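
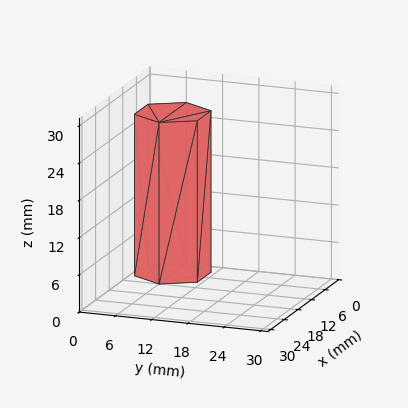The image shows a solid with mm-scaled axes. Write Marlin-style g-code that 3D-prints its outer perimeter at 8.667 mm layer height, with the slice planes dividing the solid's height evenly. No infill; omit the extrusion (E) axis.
Reading the render: the shape is a regular 6-sided prism (a cylinder approximated with 6 flat sides), circumscribed radius ≈ 6 mm, height ≈ 26 mm (dimensions read to the nearest mm from the axis ticks). For the g-code, the solid's height is divided into equal slices at the stated Δz and each level perimeter traced with G1 moves after a G0 lift.

; perimeter-only toolpath
G21 ; units = mm
G90 ; absolute positioning
G28 ; home
; layer 1
G0 Z8.667
G0 X12.000 Y6.000
G1 X9.000 Y11.196
G1 X3.000 Y11.196
G1 X0.000 Y6.000
G1 X3.000 Y0.804
G1 X9.000 Y0.804
G1 X12.000 Y6.000
; layer 2
G0 Z17.333
G0 X12.000 Y6.000
G1 X9.000 Y11.196
G1 X3.000 Y11.196
G1 X0.000 Y6.000
G1 X3.000 Y0.804
G1 X9.000 Y0.804
G1 X12.000 Y6.000
; layer 3
G0 Z26.000
G0 X12.000 Y6.000
G1 X9.000 Y11.196
G1 X3.000 Y11.196
G1 X0.000 Y6.000
G1 X3.000 Y0.804
G1 X9.000 Y0.804
G1 X12.000 Y6.000
M2 ; end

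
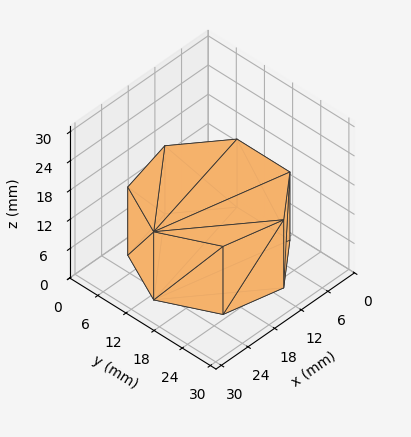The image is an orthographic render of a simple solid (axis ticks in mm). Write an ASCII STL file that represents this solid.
Reading the render: the shape is a regular 7-sided prism (a cylinder approximated with 7 flat sides), circumscribed radius ≈ 13 mm, height ≈ 14 mm (dimensions read to the nearest mm from the axis ticks). For the STL, each face is triangulated and given an outward normal.

solid part
  facet normal 0.0000 0.0000 -1.0000
    outer loop
      vertex 10.11 25.67 0.00
      vertex 21.11 23.16 0.00
      vertex 26.00 13.00 0.00
    endloop
  endfacet
  facet normal 0.0000 0.0000 -1.0000
    outer loop
      vertex 1.29 18.64 0.00
      vertex 10.11 25.67 0.00
      vertex 26.00 13.00 0.00
    endloop
  endfacet
  facet normal 0.0000 0.0000 -1.0000
    outer loop
      vertex 1.29 7.36 0.00
      vertex 1.29 18.64 0.00
      vertex 26.00 13.00 0.00
    endloop
  endfacet
  facet normal 0.0000 0.0000 -1.0000
    outer loop
      vertex 10.11 0.33 0.00
      vertex 1.29 7.36 0.00
      vertex 26.00 13.00 0.00
    endloop
  endfacet
  facet normal 0.0000 0.0000 -1.0000
    outer loop
      vertex 21.11 2.84 0.00
      vertex 10.11 0.33 0.00
      vertex 26.00 13.00 0.00
    endloop
  endfacet
  facet normal 0.0000 0.0000 1.0000
    outer loop
      vertex 26.00 13.00 14.00
      vertex 21.11 23.16 14.00
      vertex 10.11 25.67 14.00
    endloop
  endfacet
  facet normal 0.0000 0.0000 1.0000
    outer loop
      vertex 26.00 13.00 14.00
      vertex 10.11 25.67 14.00
      vertex 1.29 18.64 14.00
    endloop
  endfacet
  facet normal 0.0000 0.0000 1.0000
    outer loop
      vertex 26.00 13.00 14.00
      vertex 1.29 18.64 14.00
      vertex 1.29 7.36 14.00
    endloop
  endfacet
  facet normal 0.0000 0.0000 1.0000
    outer loop
      vertex 26.00 13.00 14.00
      vertex 1.29 7.36 14.00
      vertex 10.11 0.33 14.00
    endloop
  endfacet
  facet normal 0.0000 0.0000 1.0000
    outer loop
      vertex 26.00 13.00 14.00
      vertex 10.11 0.33 14.00
      vertex 21.11 2.84 14.00
    endloop
  endfacet
  facet normal 0.9011 0.4337 0.0000
    outer loop
      vertex 26.00 13.00 0.00
      vertex 21.11 23.16 0.00
      vertex 21.11 23.16 14.00
    endloop
  endfacet
  facet normal 0.9011 0.4337 0.0000
    outer loop
      vertex 26.00 13.00 0.00
      vertex 21.11 23.16 14.00
      vertex 26.00 13.00 14.00
    endloop
  endfacet
  facet normal 0.2225 0.9749 0.0000
    outer loop
      vertex 21.11 23.16 0.00
      vertex 10.11 25.67 0.00
      vertex 10.11 25.67 14.00
    endloop
  endfacet
  facet normal 0.2225 0.9749 0.0000
    outer loop
      vertex 21.11 23.16 0.00
      vertex 10.11 25.67 14.00
      vertex 21.11 23.16 14.00
    endloop
  endfacet
  facet normal -0.6233 0.7820 0.0000
    outer loop
      vertex 10.11 25.67 0.00
      vertex 1.29 18.64 0.00
      vertex 1.29 18.64 14.00
    endloop
  endfacet
  facet normal -0.6233 0.7820 0.0000
    outer loop
      vertex 10.11 25.67 0.00
      vertex 1.29 18.64 14.00
      vertex 10.11 25.67 14.00
    endloop
  endfacet
  facet normal -1.0000 0.0000 0.0000
    outer loop
      vertex 1.29 18.64 0.00
      vertex 1.29 7.36 0.00
      vertex 1.29 7.36 14.00
    endloop
  endfacet
  facet normal -1.0000 0.0000 0.0000
    outer loop
      vertex 1.29 18.64 0.00
      vertex 1.29 7.36 14.00
      vertex 1.29 18.64 14.00
    endloop
  endfacet
  facet normal -0.6233 -0.7820 0.0000
    outer loop
      vertex 1.29 7.36 0.00
      vertex 10.11 0.33 0.00
      vertex 10.11 0.33 14.00
    endloop
  endfacet
  facet normal -0.6233 -0.7820 0.0000
    outer loop
      vertex 1.29 7.36 0.00
      vertex 10.11 0.33 14.00
      vertex 1.29 7.36 14.00
    endloop
  endfacet
  facet normal 0.2225 -0.9749 0.0000
    outer loop
      vertex 10.11 0.33 0.00
      vertex 21.11 2.84 0.00
      vertex 21.11 2.84 14.00
    endloop
  endfacet
  facet normal 0.2225 -0.9749 0.0000
    outer loop
      vertex 10.11 0.33 0.00
      vertex 21.11 2.84 14.00
      vertex 10.11 0.33 14.00
    endloop
  endfacet
  facet normal 0.9011 -0.4337 0.0000
    outer loop
      vertex 21.11 2.84 0.00
      vertex 26.00 13.00 0.00
      vertex 26.00 13.00 14.00
    endloop
  endfacet
  facet normal 0.9011 -0.4337 0.0000
    outer loop
      vertex 21.11 2.84 0.00
      vertex 26.00 13.00 14.00
      vertex 21.11 2.84 14.00
    endloop
  endfacet
endsolid part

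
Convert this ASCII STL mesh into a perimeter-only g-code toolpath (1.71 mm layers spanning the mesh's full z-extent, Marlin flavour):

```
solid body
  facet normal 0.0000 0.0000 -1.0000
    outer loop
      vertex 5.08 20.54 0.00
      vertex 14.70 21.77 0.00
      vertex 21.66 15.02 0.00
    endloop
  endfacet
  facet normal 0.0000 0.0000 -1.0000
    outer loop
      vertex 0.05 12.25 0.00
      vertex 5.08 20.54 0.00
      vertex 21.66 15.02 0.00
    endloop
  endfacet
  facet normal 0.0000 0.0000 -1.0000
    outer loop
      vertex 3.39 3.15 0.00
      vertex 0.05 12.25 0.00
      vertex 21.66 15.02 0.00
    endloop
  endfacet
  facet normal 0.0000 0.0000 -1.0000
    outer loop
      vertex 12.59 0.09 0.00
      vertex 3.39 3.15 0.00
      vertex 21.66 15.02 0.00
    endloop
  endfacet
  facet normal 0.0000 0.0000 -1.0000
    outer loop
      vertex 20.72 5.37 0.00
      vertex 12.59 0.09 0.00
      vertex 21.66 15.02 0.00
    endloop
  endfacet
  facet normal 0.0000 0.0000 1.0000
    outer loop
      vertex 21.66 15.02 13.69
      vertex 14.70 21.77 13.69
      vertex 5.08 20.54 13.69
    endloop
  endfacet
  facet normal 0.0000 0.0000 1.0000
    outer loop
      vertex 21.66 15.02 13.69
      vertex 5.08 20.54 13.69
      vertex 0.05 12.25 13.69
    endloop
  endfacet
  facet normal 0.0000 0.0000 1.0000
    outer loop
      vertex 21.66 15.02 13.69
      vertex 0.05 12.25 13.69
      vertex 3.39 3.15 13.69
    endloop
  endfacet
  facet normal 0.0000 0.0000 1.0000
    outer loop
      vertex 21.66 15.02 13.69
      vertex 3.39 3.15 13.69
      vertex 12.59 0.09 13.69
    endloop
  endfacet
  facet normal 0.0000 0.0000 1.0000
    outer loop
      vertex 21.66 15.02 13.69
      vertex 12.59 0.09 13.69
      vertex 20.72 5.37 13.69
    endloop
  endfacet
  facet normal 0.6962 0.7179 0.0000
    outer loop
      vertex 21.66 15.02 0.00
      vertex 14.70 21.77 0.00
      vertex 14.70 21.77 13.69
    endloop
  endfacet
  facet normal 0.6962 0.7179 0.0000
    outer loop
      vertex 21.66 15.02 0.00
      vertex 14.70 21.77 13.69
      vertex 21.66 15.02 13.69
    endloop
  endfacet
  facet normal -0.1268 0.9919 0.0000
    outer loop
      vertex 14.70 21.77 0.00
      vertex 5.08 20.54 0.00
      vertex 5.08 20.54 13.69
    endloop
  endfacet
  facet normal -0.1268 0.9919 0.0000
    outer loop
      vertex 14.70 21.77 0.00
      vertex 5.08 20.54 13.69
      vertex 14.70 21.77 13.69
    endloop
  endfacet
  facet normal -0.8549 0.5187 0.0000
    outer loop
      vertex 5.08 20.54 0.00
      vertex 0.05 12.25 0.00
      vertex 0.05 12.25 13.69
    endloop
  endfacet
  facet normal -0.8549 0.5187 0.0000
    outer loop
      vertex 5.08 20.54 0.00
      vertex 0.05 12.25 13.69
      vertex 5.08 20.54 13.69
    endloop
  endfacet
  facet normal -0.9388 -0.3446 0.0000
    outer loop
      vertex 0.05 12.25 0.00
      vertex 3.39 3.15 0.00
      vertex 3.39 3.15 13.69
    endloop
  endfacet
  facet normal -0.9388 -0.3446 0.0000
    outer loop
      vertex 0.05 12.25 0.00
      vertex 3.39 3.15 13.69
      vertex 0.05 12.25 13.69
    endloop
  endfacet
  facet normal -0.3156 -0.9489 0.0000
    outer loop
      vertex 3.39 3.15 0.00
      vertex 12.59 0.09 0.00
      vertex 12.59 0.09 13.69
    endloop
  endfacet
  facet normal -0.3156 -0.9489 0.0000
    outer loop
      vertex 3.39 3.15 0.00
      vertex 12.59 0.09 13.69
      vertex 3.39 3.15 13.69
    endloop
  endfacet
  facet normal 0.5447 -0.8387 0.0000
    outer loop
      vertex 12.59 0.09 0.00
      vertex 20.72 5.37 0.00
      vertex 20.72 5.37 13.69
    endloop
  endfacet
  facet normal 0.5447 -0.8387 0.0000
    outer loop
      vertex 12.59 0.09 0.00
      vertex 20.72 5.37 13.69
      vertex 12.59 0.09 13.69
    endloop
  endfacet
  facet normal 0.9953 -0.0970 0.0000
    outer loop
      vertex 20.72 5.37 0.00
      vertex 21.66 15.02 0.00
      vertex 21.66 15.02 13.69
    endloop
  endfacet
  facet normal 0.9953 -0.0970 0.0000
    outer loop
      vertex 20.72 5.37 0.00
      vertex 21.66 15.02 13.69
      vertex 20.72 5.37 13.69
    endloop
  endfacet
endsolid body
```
; perimeter-only toolpath
G21 ; units = mm
G90 ; absolute positioning
G28 ; home
; layer 1
G0 Z1.71
G0 X21.66 Y15.02
G1 X14.70 Y21.77
G1 X5.08 Y20.54
G1 X0.05 Y12.25
G1 X3.39 Y3.15
G1 X12.59 Y0.09
G1 X20.72 Y5.37
G1 X21.66 Y15.02
; layer 2
G0 Z3.42
G0 X21.66 Y15.02
G1 X14.70 Y21.77
G1 X5.08 Y20.54
G1 X0.05 Y12.25
G1 X3.39 Y3.15
G1 X12.59 Y0.09
G1 X20.72 Y5.37
G1 X21.66 Y15.02
; layer 3
G0 Z5.13
G0 X21.66 Y15.02
G1 X14.70 Y21.77
G1 X5.08 Y20.54
G1 X0.05 Y12.25
G1 X3.39 Y3.15
G1 X12.59 Y0.09
G1 X20.72 Y5.37
G1 X21.66 Y15.02
; layer 4
G0 Z6.84
G0 X21.66 Y15.02
G1 X14.70 Y21.77
G1 X5.08 Y20.54
G1 X0.05 Y12.25
G1 X3.39 Y3.15
G1 X12.59 Y0.09
G1 X20.72 Y5.37
G1 X21.66 Y15.02
; layer 5
G0 Z8.56
G0 X21.66 Y15.02
G1 X14.70 Y21.77
G1 X5.08 Y20.54
G1 X0.05 Y12.25
G1 X3.39 Y3.15
G1 X12.59 Y0.09
G1 X20.72 Y5.37
G1 X21.66 Y15.02
; layer 6
G0 Z10.27
G0 X21.66 Y15.02
G1 X14.70 Y21.77
G1 X5.08 Y20.54
G1 X0.05 Y12.25
G1 X3.39 Y3.15
G1 X12.59 Y0.09
G1 X20.72 Y5.37
G1 X21.66 Y15.02
; layer 7
G0 Z11.98
G0 X21.66 Y15.02
G1 X14.70 Y21.77
G1 X5.08 Y20.54
G1 X0.05 Y12.25
G1 X3.39 Y3.15
G1 X12.59 Y0.09
G1 X20.72 Y5.37
G1 X21.66 Y15.02
; layer 8
G0 Z13.69
G0 X21.66 Y15.02
G1 X14.70 Y21.77
G1 X5.08 Y20.54
G1 X0.05 Y12.25
G1 X3.39 Y3.15
G1 X12.59 Y0.09
G1 X20.72 Y5.37
G1 X21.66 Y15.02
M2 ; end

The solid is a regular 7-sided prism (a cylinder approximated with 7 flat sides), circumscribed radius ≈ 11.2 mm, height ≈ 13.7 mm. Slicing at Δz = 1.71 mm — 8 equal slices spanning the solid's height, so layer i sits at z = i·h/8 — gives 8 non-empty perimeters. Each is a 7-segment closed polygon; G0 lifts to the layer z and rapids to the start vertex, then G1 traces the edges.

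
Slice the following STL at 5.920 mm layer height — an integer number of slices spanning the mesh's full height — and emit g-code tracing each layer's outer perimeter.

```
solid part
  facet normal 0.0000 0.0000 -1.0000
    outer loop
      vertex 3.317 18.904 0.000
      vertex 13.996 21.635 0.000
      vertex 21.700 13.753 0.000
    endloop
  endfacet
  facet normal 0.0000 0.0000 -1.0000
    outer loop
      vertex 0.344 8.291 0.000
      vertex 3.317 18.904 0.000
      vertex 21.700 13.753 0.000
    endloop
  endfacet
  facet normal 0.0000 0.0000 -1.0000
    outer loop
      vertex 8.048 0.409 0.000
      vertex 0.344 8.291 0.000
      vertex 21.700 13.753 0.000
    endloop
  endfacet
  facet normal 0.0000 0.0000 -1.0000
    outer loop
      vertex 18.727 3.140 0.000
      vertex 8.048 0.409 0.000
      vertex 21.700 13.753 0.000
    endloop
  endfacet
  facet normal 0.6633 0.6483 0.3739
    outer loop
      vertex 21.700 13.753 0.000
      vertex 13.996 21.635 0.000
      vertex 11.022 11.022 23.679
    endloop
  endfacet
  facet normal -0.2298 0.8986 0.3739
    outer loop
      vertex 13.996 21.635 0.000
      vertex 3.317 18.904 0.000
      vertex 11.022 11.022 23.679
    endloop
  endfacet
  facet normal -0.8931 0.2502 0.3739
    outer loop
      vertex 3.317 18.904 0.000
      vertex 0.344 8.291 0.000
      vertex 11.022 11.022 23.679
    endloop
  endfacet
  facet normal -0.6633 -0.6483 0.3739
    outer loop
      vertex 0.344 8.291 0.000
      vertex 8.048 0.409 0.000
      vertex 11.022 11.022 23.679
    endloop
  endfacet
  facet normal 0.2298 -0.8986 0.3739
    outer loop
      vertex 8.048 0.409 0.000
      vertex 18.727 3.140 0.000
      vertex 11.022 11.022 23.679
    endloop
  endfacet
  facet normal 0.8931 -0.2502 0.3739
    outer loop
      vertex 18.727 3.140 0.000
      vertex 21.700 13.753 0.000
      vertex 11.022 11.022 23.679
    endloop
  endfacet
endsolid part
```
; perimeter-only toolpath
G21 ; units = mm
G90 ; absolute positioning
G28 ; home
; layer 1
G0 Z5.920
G0 X19.030 Y13.070
G1 X13.252 Y18.982
G1 X5.243 Y16.934
G1 X3.014 Y8.974
G1 X8.791 Y3.062
G1 X16.801 Y5.111
G1 X19.030 Y13.070
; layer 2
G0 Z11.839
G0 X16.361 Y12.387
G1 X12.509 Y16.329
G1 X7.170 Y14.963
G1 X5.683 Y9.657
G1 X9.535 Y5.716
G1 X14.875 Y7.081
G1 X16.361 Y12.387
; layer 3
G0 Z17.759
G0 X13.692 Y11.705
G1 X11.766 Y13.675
G1 X9.096 Y12.992
G1 X8.353 Y10.339
G1 X10.279 Y8.369
G1 X12.948 Y9.052
G1 X13.692 Y11.705
M2 ; end

The solid is a regular 6-sided pyramid, base circumscribed radius ≈ 11 mm, apex at z ≈ 23.7 mm. Slicing at Δz = 5.920 mm — 4 equal slices spanning the solid's height, so layer i sits at z = i·h/4 — gives 3 non-empty perimeters. Each is a 6-segment closed polygon; G0 lifts to the layer z and rapids to the start vertex, then G1 traces the edges. The cross-section shrinks linearly with z (the slice at the apex is degenerate and omitted).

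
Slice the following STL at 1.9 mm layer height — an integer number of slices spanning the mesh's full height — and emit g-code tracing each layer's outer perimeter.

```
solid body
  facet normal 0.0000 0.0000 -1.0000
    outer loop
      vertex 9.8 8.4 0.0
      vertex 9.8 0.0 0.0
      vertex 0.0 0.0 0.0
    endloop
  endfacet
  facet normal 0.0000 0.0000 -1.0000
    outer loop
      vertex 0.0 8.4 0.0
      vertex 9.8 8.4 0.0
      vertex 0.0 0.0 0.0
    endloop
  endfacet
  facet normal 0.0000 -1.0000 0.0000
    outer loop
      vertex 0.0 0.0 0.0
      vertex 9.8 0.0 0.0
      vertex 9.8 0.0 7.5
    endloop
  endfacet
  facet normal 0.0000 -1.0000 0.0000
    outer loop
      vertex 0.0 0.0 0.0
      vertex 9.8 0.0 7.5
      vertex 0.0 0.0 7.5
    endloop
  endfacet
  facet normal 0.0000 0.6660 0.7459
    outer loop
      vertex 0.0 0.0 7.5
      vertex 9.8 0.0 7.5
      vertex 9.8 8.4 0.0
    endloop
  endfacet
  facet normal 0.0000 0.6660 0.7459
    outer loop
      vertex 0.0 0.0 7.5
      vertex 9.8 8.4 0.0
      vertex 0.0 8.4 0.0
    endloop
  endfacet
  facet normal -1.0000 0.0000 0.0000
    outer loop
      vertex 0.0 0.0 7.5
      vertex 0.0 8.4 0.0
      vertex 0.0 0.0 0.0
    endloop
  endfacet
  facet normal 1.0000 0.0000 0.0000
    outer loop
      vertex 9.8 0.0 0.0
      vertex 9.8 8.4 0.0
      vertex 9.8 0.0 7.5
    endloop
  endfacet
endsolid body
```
; perimeter-only toolpath
G21 ; units = mm
G90 ; absolute positioning
G28 ; home
; layer 1
G0 Z1.9
G0 X0.0 Y0.0
G1 X9.8 Y0.0
G1 X9.8 Y6.3
G1 X0.0 Y6.3
G1 X0.0 Y0.0
; layer 2
G0 Z3.8
G0 X0.0 Y0.0
G1 X9.8 Y0.0
G1 X9.8 Y4.2
G1 X0.0 Y4.2
G1 X0.0 Y0.0
; layer 3
G0 Z5.6
G0 X0.0 Y0.0
G1 X9.8 Y0.0
G1 X9.8 Y2.1
G1 X0.0 Y2.1
G1 X0.0 Y0.0
M2 ; end

The solid is a wedge (ramp): 9.8 × 8.4 mm base, rising to 7.5 mm along the y=0 edge and sloping linearly to z=0 at y=8.4. Slicing at Δz = 1.9 mm — 4 equal slices spanning the solid's height, so layer i sits at z = i·h/4 — gives 3 non-empty perimeters. Each is a 4-segment closed polygon; G0 lifts to the layer z and rapids to the start vertex, then G1 traces the edges. The cross-section shrinks linearly with z (the slice at the apex is degenerate and omitted).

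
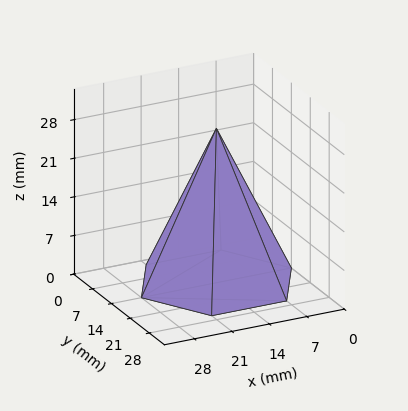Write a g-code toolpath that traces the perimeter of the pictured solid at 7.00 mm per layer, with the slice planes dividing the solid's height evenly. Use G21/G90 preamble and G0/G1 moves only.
Reading the render: the shape is a regular 6-sided pyramid, base circumscribed radius ≈ 14 mm, apex at z ≈ 28 mm (dimensions read to the nearest mm from the axis ticks). For the g-code, the solid's height is divided into equal slices at the stated Δz and each level perimeter traced with G1 moves after a G0 lift.

; perimeter-only toolpath
G21 ; units = mm
G90 ; absolute positioning
G28 ; home
; layer 1
G0 Z7.00
G0 X24.50 Y14.00
G1 X19.25 Y23.09
G1 X8.75 Y23.09
G1 X3.50 Y14.00
G1 X8.75 Y4.91
G1 X19.25 Y4.91
G1 X24.50 Y14.00
; layer 2
G0 Z14.00
G0 X21.00 Y14.00
G1 X17.50 Y20.06
G1 X10.50 Y20.06
G1 X7.00 Y14.00
G1 X10.50 Y7.94
G1 X17.50 Y7.94
G1 X21.00 Y14.00
; layer 3
G0 Z21.00
G0 X17.50 Y14.00
G1 X15.75 Y17.03
G1 X12.25 Y17.03
G1 X10.50 Y14.00
G1 X12.25 Y10.97
G1 X15.75 Y10.97
G1 X17.50 Y14.00
M2 ; end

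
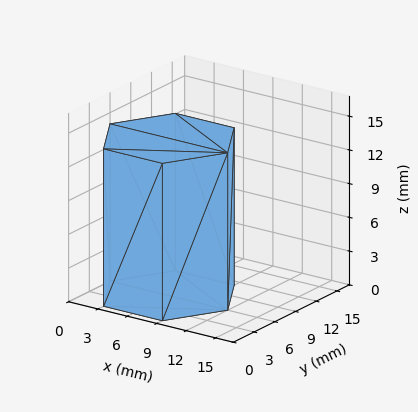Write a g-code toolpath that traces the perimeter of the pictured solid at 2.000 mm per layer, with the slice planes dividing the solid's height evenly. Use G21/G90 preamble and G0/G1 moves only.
Reading the render: the shape is a regular 6-sided prism (a cylinder approximated with 6 flat sides), circumscribed radius ≈ 6 mm, height ≈ 14 mm (dimensions read to the nearest mm from the axis ticks). For the g-code, the solid's height is divided into equal slices at the stated Δz and each level perimeter traced with G1 moves after a G0 lift.

; perimeter-only toolpath
G21 ; units = mm
G90 ; absolute positioning
G28 ; home
; layer 1
G0 Z2.000
G0 X12.000 Y6.000
G1 X9.000 Y11.196
G1 X3.000 Y11.196
G1 X0.000 Y6.000
G1 X3.000 Y0.804
G1 X9.000 Y0.804
G1 X12.000 Y6.000
; layer 2
G0 Z4.000
G0 X12.000 Y6.000
G1 X9.000 Y11.196
G1 X3.000 Y11.196
G1 X0.000 Y6.000
G1 X3.000 Y0.804
G1 X9.000 Y0.804
G1 X12.000 Y6.000
; layer 3
G0 Z6.000
G0 X12.000 Y6.000
G1 X9.000 Y11.196
G1 X3.000 Y11.196
G1 X0.000 Y6.000
G1 X3.000 Y0.804
G1 X9.000 Y0.804
G1 X12.000 Y6.000
; layer 4
G0 Z8.000
G0 X12.000 Y6.000
G1 X9.000 Y11.196
G1 X3.000 Y11.196
G1 X0.000 Y6.000
G1 X3.000 Y0.804
G1 X9.000 Y0.804
G1 X12.000 Y6.000
; layer 5
G0 Z10.000
G0 X12.000 Y6.000
G1 X9.000 Y11.196
G1 X3.000 Y11.196
G1 X0.000 Y6.000
G1 X3.000 Y0.804
G1 X9.000 Y0.804
G1 X12.000 Y6.000
; layer 6
G0 Z12.000
G0 X12.000 Y6.000
G1 X9.000 Y11.196
G1 X3.000 Y11.196
G1 X0.000 Y6.000
G1 X3.000 Y0.804
G1 X9.000 Y0.804
G1 X12.000 Y6.000
; layer 7
G0 Z14.000
G0 X12.000 Y6.000
G1 X9.000 Y11.196
G1 X3.000 Y11.196
G1 X0.000 Y6.000
G1 X3.000 Y0.804
G1 X9.000 Y0.804
G1 X12.000 Y6.000
M2 ; end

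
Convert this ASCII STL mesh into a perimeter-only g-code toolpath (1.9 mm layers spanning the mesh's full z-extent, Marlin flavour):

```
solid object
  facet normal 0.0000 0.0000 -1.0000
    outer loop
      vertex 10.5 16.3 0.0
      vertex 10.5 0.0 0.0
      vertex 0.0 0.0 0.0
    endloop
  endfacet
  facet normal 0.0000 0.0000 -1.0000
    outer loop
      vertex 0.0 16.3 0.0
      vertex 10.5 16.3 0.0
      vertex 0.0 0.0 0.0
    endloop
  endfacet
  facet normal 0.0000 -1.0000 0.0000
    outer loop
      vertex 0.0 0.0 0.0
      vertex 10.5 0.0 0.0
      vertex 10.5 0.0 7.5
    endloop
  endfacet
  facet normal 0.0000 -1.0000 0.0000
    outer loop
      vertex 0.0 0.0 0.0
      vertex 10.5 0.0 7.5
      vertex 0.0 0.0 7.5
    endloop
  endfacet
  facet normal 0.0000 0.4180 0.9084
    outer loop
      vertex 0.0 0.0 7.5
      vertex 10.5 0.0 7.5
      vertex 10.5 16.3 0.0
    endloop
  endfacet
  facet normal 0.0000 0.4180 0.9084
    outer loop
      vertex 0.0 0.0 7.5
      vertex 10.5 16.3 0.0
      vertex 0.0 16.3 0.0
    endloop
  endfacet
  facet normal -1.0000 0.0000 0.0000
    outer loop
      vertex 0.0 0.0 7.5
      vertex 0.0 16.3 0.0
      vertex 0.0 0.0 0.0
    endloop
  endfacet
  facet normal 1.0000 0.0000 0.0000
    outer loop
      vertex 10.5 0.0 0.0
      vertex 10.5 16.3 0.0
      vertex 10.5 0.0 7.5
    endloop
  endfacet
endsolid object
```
; perimeter-only toolpath
G21 ; units = mm
G90 ; absolute positioning
G28 ; home
; layer 1
G0 Z1.9
G0 X0.0 Y0.0
G1 X10.5 Y0.0
G1 X10.5 Y12.2
G1 X0.0 Y12.2
G1 X0.0 Y0.0
; layer 2
G0 Z3.8
G0 X0.0 Y0.0
G1 X10.5 Y0.0
G1 X10.5 Y8.2
G1 X0.0 Y8.2
G1 X0.0 Y0.0
; layer 3
G0 Z5.6
G0 X0.0 Y0.0
G1 X10.5 Y0.0
G1 X10.5 Y4.1
G1 X0.0 Y4.1
G1 X0.0 Y0.0
M2 ; end

The solid is a wedge (ramp): 10.5 × 16.3 mm base, rising to 7.5 mm along the y=0 edge and sloping linearly to z=0 at y=16.3. Slicing at Δz = 1.9 mm — 4 equal slices spanning the solid's height, so layer i sits at z = i·h/4 — gives 3 non-empty perimeters. Each is a 4-segment closed polygon; G0 lifts to the layer z and rapids to the start vertex, then G1 traces the edges. The cross-section shrinks linearly with z (the slice at the apex is degenerate and omitted).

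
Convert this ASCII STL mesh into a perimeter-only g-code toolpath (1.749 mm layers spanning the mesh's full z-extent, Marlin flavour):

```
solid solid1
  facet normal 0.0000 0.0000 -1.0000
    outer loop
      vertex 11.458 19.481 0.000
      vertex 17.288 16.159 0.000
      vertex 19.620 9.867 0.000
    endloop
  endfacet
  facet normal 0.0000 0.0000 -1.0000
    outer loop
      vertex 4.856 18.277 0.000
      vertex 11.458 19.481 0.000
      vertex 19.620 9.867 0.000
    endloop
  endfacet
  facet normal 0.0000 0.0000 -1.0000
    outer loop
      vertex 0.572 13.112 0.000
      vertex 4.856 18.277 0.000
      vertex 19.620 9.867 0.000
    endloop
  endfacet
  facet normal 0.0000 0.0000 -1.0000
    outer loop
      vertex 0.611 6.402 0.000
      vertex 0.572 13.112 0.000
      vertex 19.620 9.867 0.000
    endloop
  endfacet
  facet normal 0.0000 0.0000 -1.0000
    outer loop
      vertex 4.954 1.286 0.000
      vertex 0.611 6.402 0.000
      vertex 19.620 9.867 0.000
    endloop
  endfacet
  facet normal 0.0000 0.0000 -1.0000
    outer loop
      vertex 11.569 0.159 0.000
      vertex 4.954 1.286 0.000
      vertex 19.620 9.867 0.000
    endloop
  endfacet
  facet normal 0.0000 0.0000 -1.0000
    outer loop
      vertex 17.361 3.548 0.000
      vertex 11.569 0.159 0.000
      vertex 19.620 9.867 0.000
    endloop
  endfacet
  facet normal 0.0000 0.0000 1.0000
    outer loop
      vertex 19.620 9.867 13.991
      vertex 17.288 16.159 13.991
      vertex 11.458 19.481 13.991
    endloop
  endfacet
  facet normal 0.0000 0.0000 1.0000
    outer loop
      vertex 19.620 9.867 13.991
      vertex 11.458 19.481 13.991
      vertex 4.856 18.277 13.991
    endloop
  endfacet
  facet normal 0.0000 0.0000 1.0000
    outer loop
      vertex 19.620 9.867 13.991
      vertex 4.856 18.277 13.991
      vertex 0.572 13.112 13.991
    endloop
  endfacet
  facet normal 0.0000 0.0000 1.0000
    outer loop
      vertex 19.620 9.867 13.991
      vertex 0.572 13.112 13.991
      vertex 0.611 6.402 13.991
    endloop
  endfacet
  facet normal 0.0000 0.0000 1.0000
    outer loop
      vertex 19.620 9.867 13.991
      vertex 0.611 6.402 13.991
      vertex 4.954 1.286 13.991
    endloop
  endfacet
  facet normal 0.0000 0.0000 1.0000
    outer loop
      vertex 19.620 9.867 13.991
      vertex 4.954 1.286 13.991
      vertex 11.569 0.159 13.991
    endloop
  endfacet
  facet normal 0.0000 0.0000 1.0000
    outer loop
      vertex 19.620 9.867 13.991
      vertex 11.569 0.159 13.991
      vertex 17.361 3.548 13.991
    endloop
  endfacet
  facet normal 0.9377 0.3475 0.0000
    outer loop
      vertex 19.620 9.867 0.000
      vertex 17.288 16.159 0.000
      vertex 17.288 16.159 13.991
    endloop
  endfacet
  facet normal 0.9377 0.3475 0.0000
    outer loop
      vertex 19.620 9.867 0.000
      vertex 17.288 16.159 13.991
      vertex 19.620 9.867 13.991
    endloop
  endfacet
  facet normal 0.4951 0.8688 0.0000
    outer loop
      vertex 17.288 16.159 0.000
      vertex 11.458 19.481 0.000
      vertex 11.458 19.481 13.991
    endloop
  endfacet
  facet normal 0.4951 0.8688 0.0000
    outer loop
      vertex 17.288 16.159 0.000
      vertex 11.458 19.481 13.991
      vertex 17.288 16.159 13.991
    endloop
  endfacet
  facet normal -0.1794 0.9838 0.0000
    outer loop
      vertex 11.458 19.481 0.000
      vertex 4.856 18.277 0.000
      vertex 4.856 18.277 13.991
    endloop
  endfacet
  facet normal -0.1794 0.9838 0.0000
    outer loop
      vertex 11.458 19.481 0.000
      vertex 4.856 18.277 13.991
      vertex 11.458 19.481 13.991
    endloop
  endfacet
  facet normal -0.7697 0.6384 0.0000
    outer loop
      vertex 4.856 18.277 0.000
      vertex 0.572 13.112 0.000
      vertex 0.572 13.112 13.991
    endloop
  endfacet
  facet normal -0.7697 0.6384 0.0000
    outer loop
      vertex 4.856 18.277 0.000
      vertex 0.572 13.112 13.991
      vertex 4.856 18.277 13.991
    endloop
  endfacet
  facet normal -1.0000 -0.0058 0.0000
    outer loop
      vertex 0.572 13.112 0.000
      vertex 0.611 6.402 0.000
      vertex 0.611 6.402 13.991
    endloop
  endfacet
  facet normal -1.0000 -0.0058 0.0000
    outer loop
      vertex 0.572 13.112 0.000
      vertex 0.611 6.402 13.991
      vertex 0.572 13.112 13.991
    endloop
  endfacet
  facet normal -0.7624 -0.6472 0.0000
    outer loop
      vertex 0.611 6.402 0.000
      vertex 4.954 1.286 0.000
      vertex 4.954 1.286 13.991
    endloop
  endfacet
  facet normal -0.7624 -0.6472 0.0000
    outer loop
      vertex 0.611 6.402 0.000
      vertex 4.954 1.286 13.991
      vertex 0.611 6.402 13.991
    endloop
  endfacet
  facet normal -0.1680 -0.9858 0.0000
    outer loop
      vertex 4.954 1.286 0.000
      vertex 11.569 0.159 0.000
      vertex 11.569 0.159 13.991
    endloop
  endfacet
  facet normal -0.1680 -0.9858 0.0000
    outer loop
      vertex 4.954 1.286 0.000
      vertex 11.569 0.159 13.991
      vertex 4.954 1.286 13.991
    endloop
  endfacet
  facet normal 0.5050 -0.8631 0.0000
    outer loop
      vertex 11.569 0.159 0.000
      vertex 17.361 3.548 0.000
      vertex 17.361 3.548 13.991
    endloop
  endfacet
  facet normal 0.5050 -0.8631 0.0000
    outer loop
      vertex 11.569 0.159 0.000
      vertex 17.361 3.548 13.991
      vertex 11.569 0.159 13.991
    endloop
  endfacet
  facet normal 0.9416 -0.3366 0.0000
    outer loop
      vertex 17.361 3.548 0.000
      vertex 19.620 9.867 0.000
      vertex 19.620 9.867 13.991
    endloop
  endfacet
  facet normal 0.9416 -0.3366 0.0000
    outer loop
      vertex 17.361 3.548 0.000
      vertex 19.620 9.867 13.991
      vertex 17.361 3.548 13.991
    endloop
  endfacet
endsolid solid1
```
; perimeter-only toolpath
G21 ; units = mm
G90 ; absolute positioning
G28 ; home
; layer 1
G0 Z1.749
G0 X19.620 Y9.867
G1 X17.288 Y16.159
G1 X11.458 Y19.481
G1 X4.856 Y18.277
G1 X0.572 Y13.112
G1 X0.611 Y6.402
G1 X4.954 Y1.286
G1 X11.569 Y0.159
G1 X17.361 Y3.548
G1 X19.620 Y9.867
; layer 2
G0 Z3.498
G0 X19.620 Y9.867
G1 X17.288 Y16.159
G1 X11.458 Y19.481
G1 X4.856 Y18.277
G1 X0.572 Y13.112
G1 X0.611 Y6.402
G1 X4.954 Y1.286
G1 X11.569 Y0.159
G1 X17.361 Y3.548
G1 X19.620 Y9.867
; layer 3
G0 Z5.247
G0 X19.620 Y9.867
G1 X17.288 Y16.159
G1 X11.458 Y19.481
G1 X4.856 Y18.277
G1 X0.572 Y13.112
G1 X0.611 Y6.402
G1 X4.954 Y1.286
G1 X11.569 Y0.159
G1 X17.361 Y3.548
G1 X19.620 Y9.867
; layer 4
G0 Z6.995
G0 X19.620 Y9.867
G1 X17.288 Y16.159
G1 X11.458 Y19.481
G1 X4.856 Y18.277
G1 X0.572 Y13.112
G1 X0.611 Y6.402
G1 X4.954 Y1.286
G1 X11.569 Y0.159
G1 X17.361 Y3.548
G1 X19.620 Y9.867
; layer 5
G0 Z8.744
G0 X19.620 Y9.867
G1 X17.288 Y16.159
G1 X11.458 Y19.481
G1 X4.856 Y18.277
G1 X0.572 Y13.112
G1 X0.611 Y6.402
G1 X4.954 Y1.286
G1 X11.569 Y0.159
G1 X17.361 Y3.548
G1 X19.620 Y9.867
; layer 6
G0 Z10.493
G0 X19.620 Y9.867
G1 X17.288 Y16.159
G1 X11.458 Y19.481
G1 X4.856 Y18.277
G1 X0.572 Y13.112
G1 X0.611 Y6.402
G1 X4.954 Y1.286
G1 X11.569 Y0.159
G1 X17.361 Y3.548
G1 X19.620 Y9.867
; layer 7
G0 Z12.242
G0 X19.620 Y9.867
G1 X17.288 Y16.159
G1 X11.458 Y19.481
G1 X4.856 Y18.277
G1 X0.572 Y13.112
G1 X0.611 Y6.402
G1 X4.954 Y1.286
G1 X11.569 Y0.159
G1 X17.361 Y3.548
G1 X19.620 Y9.867
; layer 8
G0 Z13.991
G0 X19.620 Y9.867
G1 X17.288 Y16.159
G1 X11.458 Y19.481
G1 X4.856 Y18.277
G1 X0.572 Y13.112
G1 X0.611 Y6.402
G1 X4.954 Y1.286
G1 X11.569 Y0.159
G1 X17.361 Y3.548
G1 X19.620 Y9.867
M2 ; end

The solid is a regular 9-sided prism (a cylinder approximated with 9 flat sides), circumscribed radius ≈ 9.81 mm, height ≈ 14 mm. Slicing at Δz = 1.749 mm — 8 equal slices spanning the solid's height, so layer i sits at z = i·h/8 — gives 8 non-empty perimeters. Each is a 9-segment closed polygon; G0 lifts to the layer z and rapids to the start vertex, then G1 traces the edges.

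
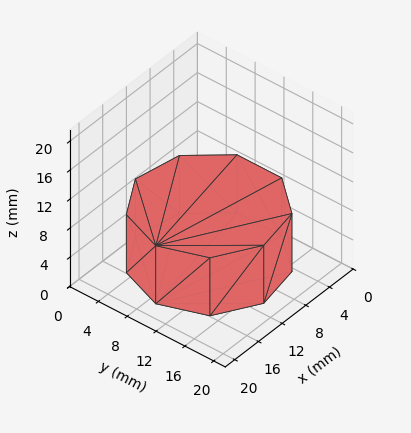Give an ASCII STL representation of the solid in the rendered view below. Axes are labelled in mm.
Reading the render: the shape is a regular 9-sided prism (a cylinder approximated with 9 flat sides), circumscribed radius ≈ 9 mm, height ≈ 8 mm (dimensions read to the nearest mm from the axis ticks). For the STL, each face is triangulated and given an outward normal.

solid part
  facet normal 0.0000 0.0000 -1.0000
    outer loop
      vertex 10.6 17.9 0.0
      vertex 15.9 14.8 0.0
      vertex 18.0 9.0 0.0
    endloop
  endfacet
  facet normal 0.0000 0.0000 -1.0000
    outer loop
      vertex 4.5 16.8 0.0
      vertex 10.6 17.9 0.0
      vertex 18.0 9.0 0.0
    endloop
  endfacet
  facet normal 0.0000 0.0000 -1.0000
    outer loop
      vertex 0.5 12.1 0.0
      vertex 4.5 16.8 0.0
      vertex 18.0 9.0 0.0
    endloop
  endfacet
  facet normal 0.0000 0.0000 -1.0000
    outer loop
      vertex 0.5 5.9 0.0
      vertex 0.5 12.1 0.0
      vertex 18.0 9.0 0.0
    endloop
  endfacet
  facet normal 0.0000 0.0000 -1.0000
    outer loop
      vertex 4.5 1.2 0.0
      vertex 0.5 5.9 0.0
      vertex 18.0 9.0 0.0
    endloop
  endfacet
  facet normal 0.0000 0.0000 -1.0000
    outer loop
      vertex 10.6 0.1 0.0
      vertex 4.5 1.2 0.0
      vertex 18.0 9.0 0.0
    endloop
  endfacet
  facet normal 0.0000 0.0000 -1.0000
    outer loop
      vertex 15.9 3.2 0.0
      vertex 10.6 0.1 0.0
      vertex 18.0 9.0 0.0
    endloop
  endfacet
  facet normal 0.0000 0.0000 1.0000
    outer loop
      vertex 18.0 9.0 8.0
      vertex 15.9 14.8 8.0
      vertex 10.6 17.9 8.0
    endloop
  endfacet
  facet normal 0.0000 0.0000 1.0000
    outer loop
      vertex 18.0 9.0 8.0
      vertex 10.6 17.9 8.0
      vertex 4.5 16.8 8.0
    endloop
  endfacet
  facet normal 0.0000 0.0000 1.0000
    outer loop
      vertex 18.0 9.0 8.0
      vertex 4.5 16.8 8.0
      vertex 0.5 12.1 8.0
    endloop
  endfacet
  facet normal 0.0000 0.0000 1.0000
    outer loop
      vertex 18.0 9.0 8.0
      vertex 0.5 12.1 8.0
      vertex 0.5 5.9 8.0
    endloop
  endfacet
  facet normal 0.0000 0.0000 1.0000
    outer loop
      vertex 18.0 9.0 8.0
      vertex 0.5 5.9 8.0
      vertex 4.5 1.2 8.0
    endloop
  endfacet
  facet normal 0.0000 0.0000 1.0000
    outer loop
      vertex 18.0 9.0 8.0
      vertex 4.5 1.2 8.0
      vertex 10.6 0.1 8.0
    endloop
  endfacet
  facet normal 0.0000 0.0000 1.0000
    outer loop
      vertex 18.0 9.0 8.0
      vertex 10.6 0.1 8.0
      vertex 15.9 3.2 8.0
    endloop
  endfacet
  facet normal 0.9403 0.3404 0.0000
    outer loop
      vertex 18.0 9.0 0.0
      vertex 15.9 14.8 0.0
      vertex 15.9 14.8 8.0
    endloop
  endfacet
  facet normal 0.9403 0.3404 0.0000
    outer loop
      vertex 18.0 9.0 0.0
      vertex 15.9 14.8 8.0
      vertex 18.0 9.0 8.0
    endloop
  endfacet
  facet normal 0.5049 0.8632 0.0000
    outer loop
      vertex 15.9 14.8 0.0
      vertex 10.6 17.9 0.0
      vertex 10.6 17.9 8.0
    endloop
  endfacet
  facet normal 0.5049 0.8632 0.0000
    outer loop
      vertex 15.9 14.8 0.0
      vertex 10.6 17.9 8.0
      vertex 15.9 14.8 8.0
    endloop
  endfacet
  facet normal -0.1775 0.9841 0.0000
    outer loop
      vertex 10.6 17.9 0.0
      vertex 4.5 16.8 0.0
      vertex 4.5 16.8 8.0
    endloop
  endfacet
  facet normal -0.1775 0.9841 0.0000
    outer loop
      vertex 10.6 17.9 0.0
      vertex 4.5 16.8 8.0
      vertex 10.6 17.9 8.0
    endloop
  endfacet
  facet normal -0.7615 0.6481 0.0000
    outer loop
      vertex 4.5 16.8 0.0
      vertex 0.5 12.1 0.0
      vertex 0.5 12.1 8.0
    endloop
  endfacet
  facet normal -0.7615 0.6481 0.0000
    outer loop
      vertex 4.5 16.8 0.0
      vertex 0.5 12.1 8.0
      vertex 4.5 16.8 8.0
    endloop
  endfacet
  facet normal -1.0000 0.0000 0.0000
    outer loop
      vertex 0.5 12.1 0.0
      vertex 0.5 5.9 0.0
      vertex 0.5 5.9 8.0
    endloop
  endfacet
  facet normal -1.0000 0.0000 0.0000
    outer loop
      vertex 0.5 12.1 0.0
      vertex 0.5 5.9 8.0
      vertex 0.5 12.1 8.0
    endloop
  endfacet
  facet normal -0.7615 -0.6481 0.0000
    outer loop
      vertex 0.5 5.9 0.0
      vertex 4.5 1.2 0.0
      vertex 4.5 1.2 8.0
    endloop
  endfacet
  facet normal -0.7615 -0.6481 0.0000
    outer loop
      vertex 0.5 5.9 0.0
      vertex 4.5 1.2 8.0
      vertex 0.5 5.9 8.0
    endloop
  endfacet
  facet normal -0.1775 -0.9841 0.0000
    outer loop
      vertex 4.5 1.2 0.0
      vertex 10.6 0.1 0.0
      vertex 10.6 0.1 8.0
    endloop
  endfacet
  facet normal -0.1775 -0.9841 0.0000
    outer loop
      vertex 4.5 1.2 0.0
      vertex 10.6 0.1 8.0
      vertex 4.5 1.2 8.0
    endloop
  endfacet
  facet normal 0.5049 -0.8632 0.0000
    outer loop
      vertex 10.6 0.1 0.0
      vertex 15.9 3.2 0.0
      vertex 15.9 3.2 8.0
    endloop
  endfacet
  facet normal 0.5049 -0.8632 0.0000
    outer loop
      vertex 10.6 0.1 0.0
      vertex 15.9 3.2 8.0
      vertex 10.6 0.1 8.0
    endloop
  endfacet
  facet normal 0.9403 -0.3404 0.0000
    outer loop
      vertex 15.9 3.2 0.0
      vertex 18.0 9.0 0.0
      vertex 18.0 9.0 8.0
    endloop
  endfacet
  facet normal 0.9403 -0.3404 0.0000
    outer loop
      vertex 15.9 3.2 0.0
      vertex 18.0 9.0 8.0
      vertex 15.9 3.2 8.0
    endloop
  endfacet
endsolid part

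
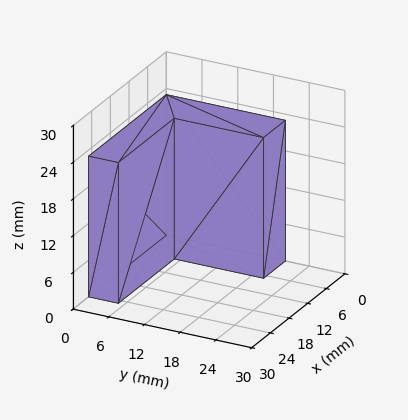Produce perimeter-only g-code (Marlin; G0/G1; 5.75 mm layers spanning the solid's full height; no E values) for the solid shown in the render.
Reading the render: the shape is an L-shaped prism: outer 25 × 20 mm, arm thicknesses ≈ 5 mm (horizontal) and 7 mm (vertical), extruded 23 mm in z (dimensions read to the nearest mm from the axis ticks). For the g-code, the solid's height is divided into equal slices at the stated Δz and each level perimeter traced with G1 moves after a G0 lift.

; perimeter-only toolpath
G21 ; units = mm
G90 ; absolute positioning
G28 ; home
; layer 1
G0 Z5.75
G0 X0.00 Y0.00
G1 X25.00 Y0.00
G1 X25.00 Y5.00
G1 X7.00 Y5.00
G1 X7.00 Y20.00
G1 X0.00 Y20.00
G1 X0.00 Y0.00
; layer 2
G0 Z11.50
G0 X0.00 Y0.00
G1 X25.00 Y0.00
G1 X25.00 Y5.00
G1 X7.00 Y5.00
G1 X7.00 Y20.00
G1 X0.00 Y20.00
G1 X0.00 Y0.00
; layer 3
G0 Z17.25
G0 X0.00 Y0.00
G1 X25.00 Y0.00
G1 X25.00 Y5.00
G1 X7.00 Y5.00
G1 X7.00 Y20.00
G1 X0.00 Y20.00
G1 X0.00 Y0.00
; layer 4
G0 Z23.00
G0 X0.00 Y0.00
G1 X25.00 Y0.00
G1 X25.00 Y5.00
G1 X7.00 Y5.00
G1 X7.00 Y20.00
G1 X0.00 Y20.00
G1 X0.00 Y0.00
M2 ; end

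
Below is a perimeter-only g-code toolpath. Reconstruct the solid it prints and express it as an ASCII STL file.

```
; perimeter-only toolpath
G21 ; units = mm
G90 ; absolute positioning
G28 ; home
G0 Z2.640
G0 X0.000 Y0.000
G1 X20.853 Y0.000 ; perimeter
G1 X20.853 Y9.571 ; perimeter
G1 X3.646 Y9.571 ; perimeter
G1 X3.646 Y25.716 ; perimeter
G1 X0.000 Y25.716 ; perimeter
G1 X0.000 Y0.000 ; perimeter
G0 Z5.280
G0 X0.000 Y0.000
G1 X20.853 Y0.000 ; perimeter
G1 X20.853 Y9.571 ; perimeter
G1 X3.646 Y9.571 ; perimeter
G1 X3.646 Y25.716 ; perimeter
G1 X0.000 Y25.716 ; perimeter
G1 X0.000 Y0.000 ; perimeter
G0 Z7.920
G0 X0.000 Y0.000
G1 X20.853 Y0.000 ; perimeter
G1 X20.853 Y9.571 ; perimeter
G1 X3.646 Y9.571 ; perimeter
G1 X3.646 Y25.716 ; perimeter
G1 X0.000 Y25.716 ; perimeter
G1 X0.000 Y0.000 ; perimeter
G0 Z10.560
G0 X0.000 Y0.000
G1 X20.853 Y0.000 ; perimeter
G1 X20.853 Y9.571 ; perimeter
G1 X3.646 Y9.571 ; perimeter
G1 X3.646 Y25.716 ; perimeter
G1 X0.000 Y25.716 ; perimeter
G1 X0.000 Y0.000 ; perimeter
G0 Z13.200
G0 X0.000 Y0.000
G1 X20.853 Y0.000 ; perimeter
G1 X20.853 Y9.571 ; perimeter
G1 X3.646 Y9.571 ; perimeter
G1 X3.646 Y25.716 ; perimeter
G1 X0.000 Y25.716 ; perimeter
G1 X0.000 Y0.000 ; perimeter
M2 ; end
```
solid part
  facet normal 0.0000 0.0000 -1.0000
    outer loop
      vertex 20.853 9.571 0.000
      vertex 20.853 0.000 0.000
      vertex 0.000 0.000 0.000
    endloop
  endfacet
  facet normal 0.0000 0.0000 -1.0000
    outer loop
      vertex 3.646 9.571 0.000
      vertex 20.853 9.571 0.000
      vertex 0.000 0.000 0.000
    endloop
  endfacet
  facet normal 0.0000 0.0000 -1.0000
    outer loop
      vertex 3.646 25.716 0.000
      vertex 3.646 9.571 0.000
      vertex 0.000 0.000 0.000
    endloop
  endfacet
  facet normal 0.0000 0.0000 -1.0000
    outer loop
      vertex 0.000 25.716 0.000
      vertex 3.646 25.716 0.000
      vertex 0.000 0.000 0.000
    endloop
  endfacet
  facet normal 0.0000 0.0000 1.0000
    outer loop
      vertex 0.000 0.000 13.200
      vertex 20.853 0.000 13.200
      vertex 20.853 9.571 13.200
    endloop
  endfacet
  facet normal 0.0000 0.0000 1.0000
    outer loop
      vertex 0.000 0.000 13.200
      vertex 20.853 9.571 13.200
      vertex 3.646 9.571 13.200
    endloop
  endfacet
  facet normal 0.0000 0.0000 1.0000
    outer loop
      vertex 0.000 0.000 13.200
      vertex 3.646 9.571 13.200
      vertex 3.646 25.716 13.200
    endloop
  endfacet
  facet normal 0.0000 0.0000 1.0000
    outer loop
      vertex 0.000 0.000 13.200
      vertex 3.646 25.716 13.200
      vertex 0.000 25.716 13.200
    endloop
  endfacet
  facet normal 0.0000 -1.0000 0.0000
    outer loop
      vertex 0.000 0.000 0.000
      vertex 20.853 0.000 0.000
      vertex 20.853 0.000 13.200
    endloop
  endfacet
  facet normal 0.0000 -1.0000 0.0000
    outer loop
      vertex 0.000 0.000 0.000
      vertex 20.853 0.000 13.200
      vertex 0.000 0.000 13.200
    endloop
  endfacet
  facet normal 1.0000 0.0000 0.0000
    outer loop
      vertex 20.853 0.000 0.000
      vertex 20.853 9.571 0.000
      vertex 20.853 9.571 13.200
    endloop
  endfacet
  facet normal 1.0000 0.0000 0.0000
    outer loop
      vertex 20.853 0.000 0.000
      vertex 20.853 9.571 13.200
      vertex 20.853 0.000 13.200
    endloop
  endfacet
  facet normal 0.0000 1.0000 0.0000
    outer loop
      vertex 20.853 9.571 0.000
      vertex 3.646 9.571 0.000
      vertex 3.646 9.571 13.200
    endloop
  endfacet
  facet normal 0.0000 1.0000 0.0000
    outer loop
      vertex 20.853 9.571 0.000
      vertex 3.646 9.571 13.200
      vertex 20.853 9.571 13.200
    endloop
  endfacet
  facet normal 1.0000 0.0000 0.0000
    outer loop
      vertex 3.646 9.571 0.000
      vertex 3.646 25.716 0.000
      vertex 3.646 25.716 13.200
    endloop
  endfacet
  facet normal 1.0000 0.0000 0.0000
    outer loop
      vertex 3.646 9.571 0.000
      vertex 3.646 25.716 13.200
      vertex 3.646 9.571 13.200
    endloop
  endfacet
  facet normal 0.0000 1.0000 0.0000
    outer loop
      vertex 3.646 25.716 0.000
      vertex 0.000 25.716 0.000
      vertex 0.000 25.716 13.200
    endloop
  endfacet
  facet normal 0.0000 1.0000 0.0000
    outer loop
      vertex 3.646 25.716 0.000
      vertex 0.000 25.716 13.200
      vertex 3.646 25.716 13.200
    endloop
  endfacet
  facet normal -1.0000 0.0000 0.0000
    outer loop
      vertex 0.000 25.716 0.000
      vertex 0.000 0.000 0.000
      vertex 0.000 0.000 13.200
    endloop
  endfacet
  facet normal -1.0000 0.0000 0.0000
    outer loop
      vertex 0.000 25.716 0.000
      vertex 0.000 0.000 13.200
      vertex 0.000 25.716 13.200
    endloop
  endfacet
endsolid part

The G0 Z moves step by Δz≈2.640 mm. Every layer's G1 loop is the same polygon, so the solid is a straight extrusion of it from z=0 to z≈13.2. Closing with flat bottom and top caps and triangulating gives 20 facets — an L-shaped prism: outer 20.9 × 25.7 mm, arm thicknesses ≈ 9.57 mm (horizontal) and 3.65 mm (vertical), extruded 13.2 mm in z.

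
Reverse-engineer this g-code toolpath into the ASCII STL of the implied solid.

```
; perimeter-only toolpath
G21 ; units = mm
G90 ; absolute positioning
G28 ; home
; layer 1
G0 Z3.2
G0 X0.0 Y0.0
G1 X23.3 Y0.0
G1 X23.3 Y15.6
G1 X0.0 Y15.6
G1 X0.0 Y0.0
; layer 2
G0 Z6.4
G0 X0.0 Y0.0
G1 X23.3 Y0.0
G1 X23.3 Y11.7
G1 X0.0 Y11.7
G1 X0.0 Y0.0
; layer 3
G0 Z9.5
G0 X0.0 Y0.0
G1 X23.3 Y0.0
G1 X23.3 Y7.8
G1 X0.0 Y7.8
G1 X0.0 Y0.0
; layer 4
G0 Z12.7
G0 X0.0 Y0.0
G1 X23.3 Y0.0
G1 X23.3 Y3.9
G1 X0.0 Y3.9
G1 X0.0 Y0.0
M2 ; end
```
solid part
  facet normal 0.0000 0.0000 -1.0000
    outer loop
      vertex 23.3 19.5 0.0
      vertex 23.3 0.0 0.0
      vertex 0.0 0.0 0.0
    endloop
  endfacet
  facet normal 0.0000 0.0000 -1.0000
    outer loop
      vertex 0.0 19.5 0.0
      vertex 23.3 19.5 0.0
      vertex 0.0 0.0 0.0
    endloop
  endfacet
  facet normal 0.0000 -1.0000 0.0000
    outer loop
      vertex 0.0 0.0 0.0
      vertex 23.3 0.0 0.0
      vertex 23.3 0.0 15.9
    endloop
  endfacet
  facet normal 0.0000 -1.0000 0.0000
    outer loop
      vertex 0.0 0.0 0.0
      vertex 23.3 0.0 15.9
      vertex 0.0 0.0 15.9
    endloop
  endfacet
  facet normal 0.0000 0.6319 0.7750
    outer loop
      vertex 0.0 0.0 15.9
      vertex 23.3 0.0 15.9
      vertex 23.3 19.5 0.0
    endloop
  endfacet
  facet normal 0.0000 0.6319 0.7750
    outer loop
      vertex 0.0 0.0 15.9
      vertex 23.3 19.5 0.0
      vertex 0.0 19.5 0.0
    endloop
  endfacet
  facet normal -1.0000 0.0000 0.0000
    outer loop
      vertex 0.0 0.0 15.9
      vertex 0.0 19.5 0.0
      vertex 0.0 0.0 0.0
    endloop
  endfacet
  facet normal 1.0000 0.0000 0.0000
    outer loop
      vertex 23.3 0.0 0.0
      vertex 23.3 19.5 0.0
      vertex 23.3 0.0 15.9
    endloop
  endfacet
endsolid part

The G0 Z moves step by Δz≈3.2 mm. The G1 loops shrink linearly with z, so the solid tapers from its base footprint up to z≈15.9. Closing with a flat bottom cap and the tapered top and triangulating gives 8 facets — a wedge (ramp): 23.3 × 19.5 mm base, rising to 15.9 mm along the y=0 edge and sloping linearly to z=0 at y=19.5.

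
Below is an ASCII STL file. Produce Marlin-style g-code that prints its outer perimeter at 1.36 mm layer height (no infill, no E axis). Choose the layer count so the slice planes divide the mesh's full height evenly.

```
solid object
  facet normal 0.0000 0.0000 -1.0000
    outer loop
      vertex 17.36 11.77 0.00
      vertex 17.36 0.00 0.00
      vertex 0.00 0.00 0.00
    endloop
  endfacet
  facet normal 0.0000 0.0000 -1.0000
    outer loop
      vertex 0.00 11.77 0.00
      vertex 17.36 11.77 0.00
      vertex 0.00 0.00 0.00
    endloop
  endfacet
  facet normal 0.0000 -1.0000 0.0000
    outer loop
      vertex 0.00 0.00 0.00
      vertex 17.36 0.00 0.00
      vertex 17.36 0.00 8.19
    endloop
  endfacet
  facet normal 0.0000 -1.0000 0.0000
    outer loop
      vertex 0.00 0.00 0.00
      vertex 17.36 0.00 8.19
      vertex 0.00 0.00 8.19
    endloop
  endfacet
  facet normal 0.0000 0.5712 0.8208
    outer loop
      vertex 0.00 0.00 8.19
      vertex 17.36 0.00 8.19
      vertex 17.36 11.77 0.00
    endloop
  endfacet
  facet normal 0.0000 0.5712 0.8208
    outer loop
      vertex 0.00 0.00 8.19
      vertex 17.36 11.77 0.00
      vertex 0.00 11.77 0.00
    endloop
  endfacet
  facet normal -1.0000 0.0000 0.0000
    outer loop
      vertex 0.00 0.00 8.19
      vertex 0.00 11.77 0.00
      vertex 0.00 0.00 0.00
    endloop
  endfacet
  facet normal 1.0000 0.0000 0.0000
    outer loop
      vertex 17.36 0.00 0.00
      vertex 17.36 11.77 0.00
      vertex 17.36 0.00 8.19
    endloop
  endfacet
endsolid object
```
; perimeter-only toolpath
G21 ; units = mm
G90 ; absolute positioning
G28 ; home
; layer 1
G0 Z1.36
G0 X0.00 Y0.00
G1 X17.36 Y0.00
G1 X17.36 Y9.81
G1 X0.00 Y9.81
G1 X0.00 Y0.00
; layer 2
G0 Z2.73
G0 X0.00 Y0.00
G1 X17.36 Y0.00
G1 X17.36 Y7.85
G1 X0.00 Y7.85
G1 X0.00 Y0.00
; layer 3
G0 Z4.09
G0 X0.00 Y0.00
G1 X17.36 Y0.00
G1 X17.36 Y5.88
G1 X0.00 Y5.88
G1 X0.00 Y0.00
; layer 4
G0 Z5.46
G0 X0.00 Y0.00
G1 X17.36 Y0.00
G1 X17.36 Y3.92
G1 X0.00 Y3.92
G1 X0.00 Y0.00
; layer 5
G0 Z6.83
G0 X0.00 Y0.00
G1 X17.36 Y0.00
G1 X17.36 Y1.96
G1 X0.00 Y1.96
G1 X0.00 Y0.00
M2 ; end

The solid is a wedge (ramp): 17.4 × 11.8 mm base, rising to 8.19 mm along the y=0 edge and sloping linearly to z=0 at y=11.8. Slicing at Δz = 1.36 mm — 6 equal slices spanning the solid's height, so layer i sits at z = i·h/6 — gives 5 non-empty perimeters. Each is a 4-segment closed polygon; G0 lifts to the layer z and rapids to the start vertex, then G1 traces the edges. The cross-section shrinks linearly with z (the slice at the apex is degenerate and omitted).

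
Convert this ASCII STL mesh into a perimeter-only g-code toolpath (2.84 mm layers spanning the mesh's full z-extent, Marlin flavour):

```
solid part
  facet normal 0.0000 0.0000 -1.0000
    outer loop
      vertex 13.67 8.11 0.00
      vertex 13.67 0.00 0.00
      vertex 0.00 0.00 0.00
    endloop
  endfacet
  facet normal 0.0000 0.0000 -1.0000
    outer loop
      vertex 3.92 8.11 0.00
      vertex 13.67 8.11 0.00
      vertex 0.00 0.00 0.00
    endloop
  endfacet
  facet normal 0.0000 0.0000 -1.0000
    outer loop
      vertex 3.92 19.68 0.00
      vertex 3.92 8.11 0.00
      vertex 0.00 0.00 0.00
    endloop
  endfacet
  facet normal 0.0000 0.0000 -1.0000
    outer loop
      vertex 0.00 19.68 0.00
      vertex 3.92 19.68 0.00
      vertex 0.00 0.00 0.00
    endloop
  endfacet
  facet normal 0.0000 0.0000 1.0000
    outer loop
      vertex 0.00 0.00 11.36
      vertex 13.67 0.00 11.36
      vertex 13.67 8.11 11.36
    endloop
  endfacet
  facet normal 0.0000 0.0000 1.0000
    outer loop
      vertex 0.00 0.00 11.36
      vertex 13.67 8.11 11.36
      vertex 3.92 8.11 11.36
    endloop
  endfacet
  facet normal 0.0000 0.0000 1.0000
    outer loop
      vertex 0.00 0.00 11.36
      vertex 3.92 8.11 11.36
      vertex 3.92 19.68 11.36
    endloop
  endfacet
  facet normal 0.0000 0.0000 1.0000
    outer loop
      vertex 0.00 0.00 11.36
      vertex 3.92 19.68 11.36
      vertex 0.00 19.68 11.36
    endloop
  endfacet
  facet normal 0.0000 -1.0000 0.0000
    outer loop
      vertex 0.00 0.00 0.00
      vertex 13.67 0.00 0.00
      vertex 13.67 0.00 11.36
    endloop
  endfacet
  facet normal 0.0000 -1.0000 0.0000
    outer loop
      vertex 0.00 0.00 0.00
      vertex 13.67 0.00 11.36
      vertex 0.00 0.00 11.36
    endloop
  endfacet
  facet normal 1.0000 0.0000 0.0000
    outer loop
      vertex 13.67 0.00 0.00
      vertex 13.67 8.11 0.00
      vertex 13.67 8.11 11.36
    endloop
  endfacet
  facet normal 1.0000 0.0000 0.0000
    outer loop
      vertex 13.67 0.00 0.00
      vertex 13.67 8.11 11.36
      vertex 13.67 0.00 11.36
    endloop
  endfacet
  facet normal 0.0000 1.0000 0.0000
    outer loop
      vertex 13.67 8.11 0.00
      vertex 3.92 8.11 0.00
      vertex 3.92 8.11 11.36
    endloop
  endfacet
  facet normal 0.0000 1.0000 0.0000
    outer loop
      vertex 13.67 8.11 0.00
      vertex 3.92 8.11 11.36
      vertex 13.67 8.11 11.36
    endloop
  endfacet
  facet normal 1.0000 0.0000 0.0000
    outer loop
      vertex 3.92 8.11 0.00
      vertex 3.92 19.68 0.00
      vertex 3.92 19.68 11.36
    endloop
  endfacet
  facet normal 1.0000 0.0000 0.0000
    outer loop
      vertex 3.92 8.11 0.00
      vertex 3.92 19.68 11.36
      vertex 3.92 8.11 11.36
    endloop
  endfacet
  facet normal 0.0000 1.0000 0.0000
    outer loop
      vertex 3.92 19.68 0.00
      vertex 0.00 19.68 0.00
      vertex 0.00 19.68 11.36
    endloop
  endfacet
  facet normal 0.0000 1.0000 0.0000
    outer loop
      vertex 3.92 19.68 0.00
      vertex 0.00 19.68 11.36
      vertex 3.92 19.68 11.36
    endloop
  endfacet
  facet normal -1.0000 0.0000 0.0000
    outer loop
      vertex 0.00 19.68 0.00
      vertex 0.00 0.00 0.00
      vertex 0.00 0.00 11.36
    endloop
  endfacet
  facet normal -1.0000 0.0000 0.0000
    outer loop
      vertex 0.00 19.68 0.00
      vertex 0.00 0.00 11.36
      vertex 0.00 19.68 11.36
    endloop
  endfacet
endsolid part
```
; perimeter-only toolpath
G21 ; units = mm
G90 ; absolute positioning
G28 ; home
; layer 1
G0 Z2.84
G0 X0.00 Y0.00
G1 X13.67 Y0.00
G1 X13.67 Y8.11
G1 X3.92 Y8.11
G1 X3.92 Y19.68
G1 X0.00 Y19.68
G1 X0.00 Y0.00
; layer 2
G0 Z5.68
G0 X0.00 Y0.00
G1 X13.67 Y0.00
G1 X13.67 Y8.11
G1 X3.92 Y8.11
G1 X3.92 Y19.68
G1 X0.00 Y19.68
G1 X0.00 Y0.00
; layer 3
G0 Z8.52
G0 X0.00 Y0.00
G1 X13.67 Y0.00
G1 X13.67 Y8.11
G1 X3.92 Y8.11
G1 X3.92 Y19.68
G1 X0.00 Y19.68
G1 X0.00 Y0.00
; layer 4
G0 Z11.36
G0 X0.00 Y0.00
G1 X13.67 Y0.00
G1 X13.67 Y8.11
G1 X3.92 Y8.11
G1 X3.92 Y19.68
G1 X0.00 Y19.68
G1 X0.00 Y0.00
M2 ; end

The solid is an L-shaped prism: outer 13.7 × 19.7 mm, arm thicknesses ≈ 8.11 mm (horizontal) and 3.92 mm (vertical), extruded 11.4 mm in z. Slicing at Δz = 2.84 mm — 4 equal slices spanning the solid's height, so layer i sits at z = i·h/4 — gives 4 non-empty perimeters. Each is a 6-segment closed polygon; G0 lifts to the layer z and rapids to the start vertex, then G1 traces the edges.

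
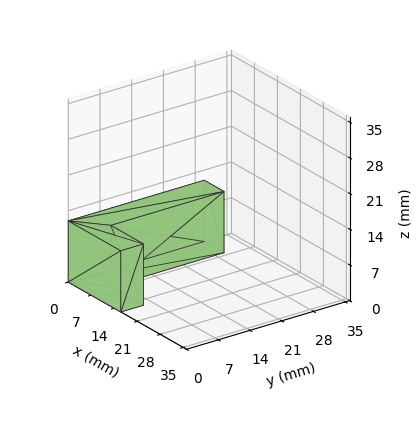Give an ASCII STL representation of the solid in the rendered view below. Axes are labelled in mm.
Reading the render: the shape is an L-shaped prism: outer 16 × 30 mm, arm thicknesses ≈ 5 mm (horizontal) and 6 mm (vertical), extruded 12 mm in z (dimensions read to the nearest mm from the axis ticks). For the STL, each face is triangulated and given an outward normal.

solid part
  facet normal 0.0000 0.0000 -1.0000
    outer loop
      vertex 16.00 5.00 0.00
      vertex 16.00 0.00 0.00
      vertex 0.00 0.00 0.00
    endloop
  endfacet
  facet normal 0.0000 0.0000 -1.0000
    outer loop
      vertex 6.00 5.00 0.00
      vertex 16.00 5.00 0.00
      vertex 0.00 0.00 0.00
    endloop
  endfacet
  facet normal 0.0000 0.0000 -1.0000
    outer loop
      vertex 6.00 30.00 0.00
      vertex 6.00 5.00 0.00
      vertex 0.00 0.00 0.00
    endloop
  endfacet
  facet normal 0.0000 0.0000 -1.0000
    outer loop
      vertex 0.00 30.00 0.00
      vertex 6.00 30.00 0.00
      vertex 0.00 0.00 0.00
    endloop
  endfacet
  facet normal 0.0000 0.0000 1.0000
    outer loop
      vertex 0.00 0.00 12.00
      vertex 16.00 0.00 12.00
      vertex 16.00 5.00 12.00
    endloop
  endfacet
  facet normal 0.0000 0.0000 1.0000
    outer loop
      vertex 0.00 0.00 12.00
      vertex 16.00 5.00 12.00
      vertex 6.00 5.00 12.00
    endloop
  endfacet
  facet normal 0.0000 0.0000 1.0000
    outer loop
      vertex 0.00 0.00 12.00
      vertex 6.00 5.00 12.00
      vertex 6.00 30.00 12.00
    endloop
  endfacet
  facet normal 0.0000 0.0000 1.0000
    outer loop
      vertex 0.00 0.00 12.00
      vertex 6.00 30.00 12.00
      vertex 0.00 30.00 12.00
    endloop
  endfacet
  facet normal 0.0000 -1.0000 0.0000
    outer loop
      vertex 0.00 0.00 0.00
      vertex 16.00 0.00 0.00
      vertex 16.00 0.00 12.00
    endloop
  endfacet
  facet normal 0.0000 -1.0000 0.0000
    outer loop
      vertex 0.00 0.00 0.00
      vertex 16.00 0.00 12.00
      vertex 0.00 0.00 12.00
    endloop
  endfacet
  facet normal 1.0000 0.0000 0.0000
    outer loop
      vertex 16.00 0.00 0.00
      vertex 16.00 5.00 0.00
      vertex 16.00 5.00 12.00
    endloop
  endfacet
  facet normal 1.0000 0.0000 0.0000
    outer loop
      vertex 16.00 0.00 0.00
      vertex 16.00 5.00 12.00
      vertex 16.00 0.00 12.00
    endloop
  endfacet
  facet normal 0.0000 1.0000 0.0000
    outer loop
      vertex 16.00 5.00 0.00
      vertex 6.00 5.00 0.00
      vertex 6.00 5.00 12.00
    endloop
  endfacet
  facet normal 0.0000 1.0000 0.0000
    outer loop
      vertex 16.00 5.00 0.00
      vertex 6.00 5.00 12.00
      vertex 16.00 5.00 12.00
    endloop
  endfacet
  facet normal 1.0000 0.0000 0.0000
    outer loop
      vertex 6.00 5.00 0.00
      vertex 6.00 30.00 0.00
      vertex 6.00 30.00 12.00
    endloop
  endfacet
  facet normal 1.0000 0.0000 0.0000
    outer loop
      vertex 6.00 5.00 0.00
      vertex 6.00 30.00 12.00
      vertex 6.00 5.00 12.00
    endloop
  endfacet
  facet normal 0.0000 1.0000 0.0000
    outer loop
      vertex 6.00 30.00 0.00
      vertex 0.00 30.00 0.00
      vertex 0.00 30.00 12.00
    endloop
  endfacet
  facet normal 0.0000 1.0000 0.0000
    outer loop
      vertex 6.00 30.00 0.00
      vertex 0.00 30.00 12.00
      vertex 6.00 30.00 12.00
    endloop
  endfacet
  facet normal -1.0000 0.0000 0.0000
    outer loop
      vertex 0.00 30.00 0.00
      vertex 0.00 0.00 0.00
      vertex 0.00 0.00 12.00
    endloop
  endfacet
  facet normal -1.0000 0.0000 0.0000
    outer loop
      vertex 0.00 30.00 0.00
      vertex 0.00 0.00 12.00
      vertex 0.00 30.00 12.00
    endloop
  endfacet
endsolid part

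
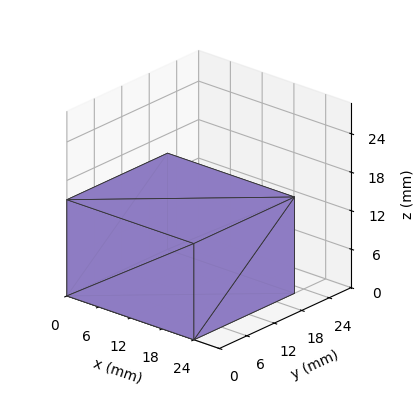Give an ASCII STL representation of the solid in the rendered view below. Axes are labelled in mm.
Reading the render: the shape is a rectangular box, roughly 24 × 22 mm footprint and 15 mm tall (dimensions read to the nearest mm from the axis ticks). For the STL, each face is triangulated and given an outward normal.

solid part
  facet normal 0.0000 0.0000 -1.0000
    outer loop
      vertex 24.000 22.000 0.000
      vertex 24.000 0.000 0.000
      vertex 0.000 0.000 0.000
    endloop
  endfacet
  facet normal 0.0000 0.0000 -1.0000
    outer loop
      vertex 0.000 22.000 0.000
      vertex 24.000 22.000 0.000
      vertex 0.000 0.000 0.000
    endloop
  endfacet
  facet normal 0.0000 0.0000 1.0000
    outer loop
      vertex 0.000 0.000 15.000
      vertex 24.000 0.000 15.000
      vertex 24.000 22.000 15.000
    endloop
  endfacet
  facet normal 0.0000 0.0000 1.0000
    outer loop
      vertex 0.000 0.000 15.000
      vertex 24.000 22.000 15.000
      vertex 0.000 22.000 15.000
    endloop
  endfacet
  facet normal 0.0000 -1.0000 0.0000
    outer loop
      vertex 0.000 0.000 0.000
      vertex 24.000 0.000 0.000
      vertex 24.000 0.000 15.000
    endloop
  endfacet
  facet normal 0.0000 -1.0000 0.0000
    outer loop
      vertex 0.000 0.000 0.000
      vertex 24.000 0.000 15.000
      vertex 0.000 0.000 15.000
    endloop
  endfacet
  facet normal 0.0000 1.0000 0.0000
    outer loop
      vertex 24.000 22.000 15.000
      vertex 24.000 22.000 0.000
      vertex 0.000 22.000 0.000
    endloop
  endfacet
  facet normal 0.0000 1.0000 0.0000
    outer loop
      vertex 0.000 22.000 15.000
      vertex 24.000 22.000 15.000
      vertex 0.000 22.000 0.000
    endloop
  endfacet
  facet normal -1.0000 0.0000 0.0000
    outer loop
      vertex 0.000 22.000 15.000
      vertex 0.000 22.000 0.000
      vertex 0.000 0.000 0.000
    endloop
  endfacet
  facet normal -1.0000 0.0000 0.0000
    outer loop
      vertex 0.000 0.000 15.000
      vertex 0.000 22.000 15.000
      vertex 0.000 0.000 0.000
    endloop
  endfacet
  facet normal 1.0000 0.0000 0.0000
    outer loop
      vertex 24.000 0.000 0.000
      vertex 24.000 22.000 0.000
      vertex 24.000 22.000 15.000
    endloop
  endfacet
  facet normal 1.0000 0.0000 0.0000
    outer loop
      vertex 24.000 0.000 0.000
      vertex 24.000 22.000 15.000
      vertex 24.000 0.000 15.000
    endloop
  endfacet
endsolid part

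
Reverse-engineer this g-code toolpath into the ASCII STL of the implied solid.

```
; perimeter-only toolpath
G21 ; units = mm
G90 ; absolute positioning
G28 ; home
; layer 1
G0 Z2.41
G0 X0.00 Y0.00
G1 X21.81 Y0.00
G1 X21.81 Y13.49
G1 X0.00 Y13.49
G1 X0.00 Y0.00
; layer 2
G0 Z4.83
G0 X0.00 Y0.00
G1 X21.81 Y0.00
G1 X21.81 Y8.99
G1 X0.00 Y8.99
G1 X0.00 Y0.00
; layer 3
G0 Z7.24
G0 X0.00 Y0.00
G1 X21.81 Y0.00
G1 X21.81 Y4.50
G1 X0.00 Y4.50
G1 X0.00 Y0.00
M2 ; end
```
solid part
  facet normal 0.0000 0.0000 -1.0000
    outer loop
      vertex 21.81 17.99 0.00
      vertex 21.81 0.00 0.00
      vertex 0.00 0.00 0.00
    endloop
  endfacet
  facet normal 0.0000 0.0000 -1.0000
    outer loop
      vertex 0.00 17.99 0.00
      vertex 21.81 17.99 0.00
      vertex 0.00 0.00 0.00
    endloop
  endfacet
  facet normal 0.0000 -1.0000 0.0000
    outer loop
      vertex 0.00 0.00 0.00
      vertex 21.81 0.00 0.00
      vertex 21.81 0.00 9.65
    endloop
  endfacet
  facet normal 0.0000 -1.0000 0.0000
    outer loop
      vertex 0.00 0.00 0.00
      vertex 21.81 0.00 9.65
      vertex 0.00 0.00 9.65
    endloop
  endfacet
  facet normal 0.0000 0.4727 0.8812
    outer loop
      vertex 0.00 0.00 9.65
      vertex 21.81 0.00 9.65
      vertex 21.81 17.99 0.00
    endloop
  endfacet
  facet normal 0.0000 0.4727 0.8812
    outer loop
      vertex 0.00 0.00 9.65
      vertex 21.81 17.99 0.00
      vertex 0.00 17.99 0.00
    endloop
  endfacet
  facet normal -1.0000 0.0000 0.0000
    outer loop
      vertex 0.00 0.00 9.65
      vertex 0.00 17.99 0.00
      vertex 0.00 0.00 0.00
    endloop
  endfacet
  facet normal 1.0000 0.0000 0.0000
    outer loop
      vertex 21.81 0.00 0.00
      vertex 21.81 17.99 0.00
      vertex 21.81 0.00 9.65
    endloop
  endfacet
endsolid part

The G0 Z moves step by Δz≈2.41 mm. The G1 loops shrink linearly with z, so the solid tapers from its base footprint up to z≈9.65. Closing with a flat bottom cap and the tapered top and triangulating gives 8 facets — a wedge (ramp): 21.8 × 18 mm base, rising to 9.65 mm along the y=0 edge and sloping linearly to z=0 at y=18.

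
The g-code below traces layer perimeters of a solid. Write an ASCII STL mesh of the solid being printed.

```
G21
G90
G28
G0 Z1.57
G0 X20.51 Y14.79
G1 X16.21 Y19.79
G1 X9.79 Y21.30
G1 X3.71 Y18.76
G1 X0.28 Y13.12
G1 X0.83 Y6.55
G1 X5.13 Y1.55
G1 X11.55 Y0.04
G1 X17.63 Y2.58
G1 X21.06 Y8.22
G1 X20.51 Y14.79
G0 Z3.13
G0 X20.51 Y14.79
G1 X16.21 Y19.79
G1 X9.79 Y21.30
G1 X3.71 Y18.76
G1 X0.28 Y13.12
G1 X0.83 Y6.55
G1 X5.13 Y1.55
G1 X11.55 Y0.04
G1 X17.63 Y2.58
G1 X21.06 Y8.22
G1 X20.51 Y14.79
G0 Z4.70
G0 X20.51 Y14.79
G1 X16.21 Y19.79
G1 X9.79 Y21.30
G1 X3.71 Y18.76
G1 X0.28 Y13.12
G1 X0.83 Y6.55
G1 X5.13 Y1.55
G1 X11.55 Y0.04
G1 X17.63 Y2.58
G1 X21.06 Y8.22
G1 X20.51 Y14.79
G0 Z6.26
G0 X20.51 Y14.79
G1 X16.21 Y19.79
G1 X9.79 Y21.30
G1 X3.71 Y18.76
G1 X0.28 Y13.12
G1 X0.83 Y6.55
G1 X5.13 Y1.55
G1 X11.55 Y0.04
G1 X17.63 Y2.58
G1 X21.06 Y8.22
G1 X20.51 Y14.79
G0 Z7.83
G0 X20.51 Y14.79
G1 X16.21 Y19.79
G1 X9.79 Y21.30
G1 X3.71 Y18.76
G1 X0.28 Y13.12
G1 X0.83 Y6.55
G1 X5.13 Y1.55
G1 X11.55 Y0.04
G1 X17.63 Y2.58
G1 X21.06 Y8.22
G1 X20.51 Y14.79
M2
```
solid part
  facet normal 0.0000 0.0000 -1.0000
    outer loop
      vertex 9.79 21.30 0.00
      vertex 16.21 19.79 0.00
      vertex 20.51 14.79 0.00
    endloop
  endfacet
  facet normal 0.0000 0.0000 -1.0000
    outer loop
      vertex 3.71 18.76 0.00
      vertex 9.79 21.30 0.00
      vertex 20.51 14.79 0.00
    endloop
  endfacet
  facet normal 0.0000 0.0000 -1.0000
    outer loop
      vertex 0.28 13.12 0.00
      vertex 3.71 18.76 0.00
      vertex 20.51 14.79 0.00
    endloop
  endfacet
  facet normal 0.0000 0.0000 -1.0000
    outer loop
      vertex 0.83 6.55 0.00
      vertex 0.28 13.12 0.00
      vertex 20.51 14.79 0.00
    endloop
  endfacet
  facet normal 0.0000 0.0000 -1.0000
    outer loop
      vertex 5.13 1.55 0.00
      vertex 0.83 6.55 0.00
      vertex 20.51 14.79 0.00
    endloop
  endfacet
  facet normal 0.0000 0.0000 -1.0000
    outer loop
      vertex 11.55 0.04 0.00
      vertex 5.13 1.55 0.00
      vertex 20.51 14.79 0.00
    endloop
  endfacet
  facet normal 0.0000 0.0000 -1.0000
    outer loop
      vertex 17.63 2.58 0.00
      vertex 11.55 0.04 0.00
      vertex 20.51 14.79 0.00
    endloop
  endfacet
  facet normal 0.0000 0.0000 -1.0000
    outer loop
      vertex 21.06 8.22 0.00
      vertex 17.63 2.58 0.00
      vertex 20.51 14.79 0.00
    endloop
  endfacet
  facet normal 0.0000 0.0000 1.0000
    outer loop
      vertex 20.51 14.79 7.83
      vertex 16.21 19.79 7.83
      vertex 9.79 21.30 7.83
    endloop
  endfacet
  facet normal 0.0000 0.0000 1.0000
    outer loop
      vertex 20.51 14.79 7.83
      vertex 9.79 21.30 7.83
      vertex 3.71 18.76 7.83
    endloop
  endfacet
  facet normal 0.0000 0.0000 1.0000
    outer loop
      vertex 20.51 14.79 7.83
      vertex 3.71 18.76 7.83
      vertex 0.28 13.12 7.83
    endloop
  endfacet
  facet normal 0.0000 0.0000 1.0000
    outer loop
      vertex 20.51 14.79 7.83
      vertex 0.28 13.12 7.83
      vertex 0.83 6.55 7.83
    endloop
  endfacet
  facet normal 0.0000 0.0000 1.0000
    outer loop
      vertex 20.51 14.79 7.83
      vertex 0.83 6.55 7.83
      vertex 5.13 1.55 7.83
    endloop
  endfacet
  facet normal 0.0000 0.0000 1.0000
    outer loop
      vertex 20.51 14.79 7.83
      vertex 5.13 1.55 7.83
      vertex 11.55 0.04 7.83
    endloop
  endfacet
  facet normal 0.0000 0.0000 1.0000
    outer loop
      vertex 20.51 14.79 7.83
      vertex 11.55 0.04 7.83
      vertex 17.63 2.58 7.83
    endloop
  endfacet
  facet normal 0.0000 0.0000 1.0000
    outer loop
      vertex 20.51 14.79 7.83
      vertex 17.63 2.58 7.83
      vertex 21.06 8.22 7.83
    endloop
  endfacet
  facet normal 0.7582 0.6520 0.0000
    outer loop
      vertex 20.51 14.79 0.00
      vertex 16.21 19.79 0.00
      vertex 16.21 19.79 7.83
    endloop
  endfacet
  facet normal 0.7582 0.6520 0.0000
    outer loop
      vertex 20.51 14.79 0.00
      vertex 16.21 19.79 7.83
      vertex 20.51 14.79 7.83
    endloop
  endfacet
  facet normal 0.2290 0.9734 0.0000
    outer loop
      vertex 16.21 19.79 0.00
      vertex 9.79 21.30 0.00
      vertex 9.79 21.30 7.83
    endloop
  endfacet
  facet normal 0.2290 0.9734 0.0000
    outer loop
      vertex 16.21 19.79 0.00
      vertex 9.79 21.30 7.83
      vertex 16.21 19.79 7.83
    endloop
  endfacet
  facet normal -0.3855 0.9227 0.0000
    outer loop
      vertex 9.79 21.30 0.00
      vertex 3.71 18.76 0.00
      vertex 3.71 18.76 7.83
    endloop
  endfacet
  facet normal -0.3855 0.9227 0.0000
    outer loop
      vertex 9.79 21.30 0.00
      vertex 3.71 18.76 7.83
      vertex 9.79 21.30 7.83
    endloop
  endfacet
  facet normal -0.8544 0.5196 0.0000
    outer loop
      vertex 3.71 18.76 0.00
      vertex 0.28 13.12 0.00
      vertex 0.28 13.12 7.83
    endloop
  endfacet
  facet normal -0.8544 0.5196 0.0000
    outer loop
      vertex 3.71 18.76 0.00
      vertex 0.28 13.12 7.83
      vertex 3.71 18.76 7.83
    endloop
  endfacet
  facet normal -0.9965 -0.0834 0.0000
    outer loop
      vertex 0.28 13.12 0.00
      vertex 0.83 6.55 0.00
      vertex 0.83 6.55 7.83
    endloop
  endfacet
  facet normal -0.9965 -0.0834 0.0000
    outer loop
      vertex 0.28 13.12 0.00
      vertex 0.83 6.55 7.83
      vertex 0.28 13.12 7.83
    endloop
  endfacet
  facet normal -0.7582 -0.6520 0.0000
    outer loop
      vertex 0.83 6.55 0.00
      vertex 5.13 1.55 0.00
      vertex 5.13 1.55 7.83
    endloop
  endfacet
  facet normal -0.7582 -0.6520 0.0000
    outer loop
      vertex 0.83 6.55 0.00
      vertex 5.13 1.55 7.83
      vertex 0.83 6.55 7.83
    endloop
  endfacet
  facet normal -0.2290 -0.9734 0.0000
    outer loop
      vertex 5.13 1.55 0.00
      vertex 11.55 0.04 0.00
      vertex 11.55 0.04 7.83
    endloop
  endfacet
  facet normal -0.2290 -0.9734 0.0000
    outer loop
      vertex 5.13 1.55 0.00
      vertex 11.55 0.04 7.83
      vertex 5.13 1.55 7.83
    endloop
  endfacet
  facet normal 0.3855 -0.9227 0.0000
    outer loop
      vertex 11.55 0.04 0.00
      vertex 17.63 2.58 0.00
      vertex 17.63 2.58 7.83
    endloop
  endfacet
  facet normal 0.3855 -0.9227 0.0000
    outer loop
      vertex 11.55 0.04 0.00
      vertex 17.63 2.58 7.83
      vertex 11.55 0.04 7.83
    endloop
  endfacet
  facet normal 0.8544 -0.5196 0.0000
    outer loop
      vertex 17.63 2.58 0.00
      vertex 21.06 8.22 0.00
      vertex 21.06 8.22 7.83
    endloop
  endfacet
  facet normal 0.8544 -0.5196 0.0000
    outer loop
      vertex 17.63 2.58 0.00
      vertex 21.06 8.22 7.83
      vertex 17.63 2.58 7.83
    endloop
  endfacet
  facet normal 0.9965 0.0834 0.0000
    outer loop
      vertex 21.06 8.22 0.00
      vertex 20.51 14.79 0.00
      vertex 20.51 14.79 7.83
    endloop
  endfacet
  facet normal 0.9965 0.0834 0.0000
    outer loop
      vertex 21.06 8.22 0.00
      vertex 20.51 14.79 7.83
      vertex 21.06 8.22 7.83
    endloop
  endfacet
endsolid part

The G0 Z moves step by Δz≈1.57 mm. Every layer's G1 loop is the same polygon, so the solid is a straight extrusion of it from z=0 to z≈7.83. Closing with flat bottom and top caps and triangulating gives 36 facets — a regular 10-sided prism (a cylinder approximated with 10 flat sides), circumscribed radius ≈ 10.7 mm, height ≈ 7.83 mm.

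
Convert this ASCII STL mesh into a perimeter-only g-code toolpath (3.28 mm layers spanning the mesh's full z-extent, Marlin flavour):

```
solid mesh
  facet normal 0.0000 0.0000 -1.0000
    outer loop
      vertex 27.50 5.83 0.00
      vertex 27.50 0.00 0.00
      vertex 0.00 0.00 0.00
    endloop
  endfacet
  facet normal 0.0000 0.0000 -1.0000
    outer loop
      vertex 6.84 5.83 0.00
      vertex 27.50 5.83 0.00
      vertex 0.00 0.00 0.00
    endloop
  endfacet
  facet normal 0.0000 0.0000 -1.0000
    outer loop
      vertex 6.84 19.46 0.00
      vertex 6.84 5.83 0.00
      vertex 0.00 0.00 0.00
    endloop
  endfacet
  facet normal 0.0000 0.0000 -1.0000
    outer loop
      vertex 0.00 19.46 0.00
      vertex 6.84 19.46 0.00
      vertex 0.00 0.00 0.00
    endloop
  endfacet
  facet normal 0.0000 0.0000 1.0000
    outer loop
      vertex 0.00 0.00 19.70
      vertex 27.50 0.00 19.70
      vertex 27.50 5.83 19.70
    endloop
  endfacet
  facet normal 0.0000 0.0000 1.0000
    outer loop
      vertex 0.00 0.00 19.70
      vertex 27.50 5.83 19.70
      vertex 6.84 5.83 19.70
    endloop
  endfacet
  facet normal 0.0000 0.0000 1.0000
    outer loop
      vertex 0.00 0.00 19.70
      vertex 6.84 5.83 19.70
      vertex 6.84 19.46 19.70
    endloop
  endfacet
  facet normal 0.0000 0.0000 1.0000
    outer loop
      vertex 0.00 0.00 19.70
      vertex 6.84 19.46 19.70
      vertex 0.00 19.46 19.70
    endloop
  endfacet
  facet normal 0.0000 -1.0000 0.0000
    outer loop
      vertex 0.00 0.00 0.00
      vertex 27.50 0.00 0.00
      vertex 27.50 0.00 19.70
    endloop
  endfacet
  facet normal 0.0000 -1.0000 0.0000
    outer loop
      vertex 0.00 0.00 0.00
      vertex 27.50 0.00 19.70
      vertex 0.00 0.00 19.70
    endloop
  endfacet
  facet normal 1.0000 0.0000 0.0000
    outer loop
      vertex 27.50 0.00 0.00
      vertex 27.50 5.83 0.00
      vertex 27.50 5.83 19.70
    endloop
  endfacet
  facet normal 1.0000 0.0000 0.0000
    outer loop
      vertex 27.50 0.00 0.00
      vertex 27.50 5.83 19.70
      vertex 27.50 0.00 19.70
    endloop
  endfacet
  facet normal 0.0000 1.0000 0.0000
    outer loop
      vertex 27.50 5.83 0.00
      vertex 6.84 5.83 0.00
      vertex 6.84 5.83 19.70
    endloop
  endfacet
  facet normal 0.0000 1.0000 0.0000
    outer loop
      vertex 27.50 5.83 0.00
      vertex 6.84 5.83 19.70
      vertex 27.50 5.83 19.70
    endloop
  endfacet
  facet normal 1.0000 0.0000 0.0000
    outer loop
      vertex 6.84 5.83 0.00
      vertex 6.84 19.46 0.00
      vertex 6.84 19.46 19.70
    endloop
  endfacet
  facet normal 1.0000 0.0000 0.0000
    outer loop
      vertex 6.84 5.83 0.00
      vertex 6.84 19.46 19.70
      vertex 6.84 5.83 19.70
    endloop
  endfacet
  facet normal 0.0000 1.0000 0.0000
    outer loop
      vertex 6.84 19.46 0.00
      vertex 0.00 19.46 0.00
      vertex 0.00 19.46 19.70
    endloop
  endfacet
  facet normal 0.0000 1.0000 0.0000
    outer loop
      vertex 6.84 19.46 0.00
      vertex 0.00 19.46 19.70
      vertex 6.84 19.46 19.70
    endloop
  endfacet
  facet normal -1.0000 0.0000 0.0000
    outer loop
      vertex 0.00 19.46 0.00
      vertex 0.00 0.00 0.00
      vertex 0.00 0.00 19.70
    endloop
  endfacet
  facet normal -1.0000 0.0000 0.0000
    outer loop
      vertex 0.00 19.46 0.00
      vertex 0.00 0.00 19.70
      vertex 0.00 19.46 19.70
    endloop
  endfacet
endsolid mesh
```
; perimeter-only toolpath
G21 ; units = mm
G90 ; absolute positioning
G28 ; home
; layer 1
G0 Z3.28
G0 X0.00 Y0.00
G1 X27.50 Y0.00
G1 X27.50 Y5.83
G1 X6.84 Y5.83
G1 X6.84 Y19.46
G1 X0.00 Y19.46
G1 X0.00 Y0.00
; layer 2
G0 Z6.57
G0 X0.00 Y0.00
G1 X27.50 Y0.00
G1 X27.50 Y5.83
G1 X6.84 Y5.83
G1 X6.84 Y19.46
G1 X0.00 Y19.46
G1 X0.00 Y0.00
; layer 3
G0 Z9.85
G0 X0.00 Y0.00
G1 X27.50 Y0.00
G1 X27.50 Y5.83
G1 X6.84 Y5.83
G1 X6.84 Y19.46
G1 X0.00 Y19.46
G1 X0.00 Y0.00
; layer 4
G0 Z13.13
G0 X0.00 Y0.00
G1 X27.50 Y0.00
G1 X27.50 Y5.83
G1 X6.84 Y5.83
G1 X6.84 Y19.46
G1 X0.00 Y19.46
G1 X0.00 Y0.00
; layer 5
G0 Z16.42
G0 X0.00 Y0.00
G1 X27.50 Y0.00
G1 X27.50 Y5.83
G1 X6.84 Y5.83
G1 X6.84 Y19.46
G1 X0.00 Y19.46
G1 X0.00 Y0.00
; layer 6
G0 Z19.70
G0 X0.00 Y0.00
G1 X27.50 Y0.00
G1 X27.50 Y5.83
G1 X6.84 Y5.83
G1 X6.84 Y19.46
G1 X0.00 Y19.46
G1 X0.00 Y0.00
M2 ; end

The solid is an L-shaped prism: outer 27.5 × 19.5 mm, arm thicknesses ≈ 5.83 mm (horizontal) and 6.84 mm (vertical), extruded 19.7 mm in z. Slicing at Δz = 3.28 mm — 6 equal slices spanning the solid's height, so layer i sits at z = i·h/6 — gives 6 non-empty perimeters. Each is a 6-segment closed polygon; G0 lifts to the layer z and rapids to the start vertex, then G1 traces the edges.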